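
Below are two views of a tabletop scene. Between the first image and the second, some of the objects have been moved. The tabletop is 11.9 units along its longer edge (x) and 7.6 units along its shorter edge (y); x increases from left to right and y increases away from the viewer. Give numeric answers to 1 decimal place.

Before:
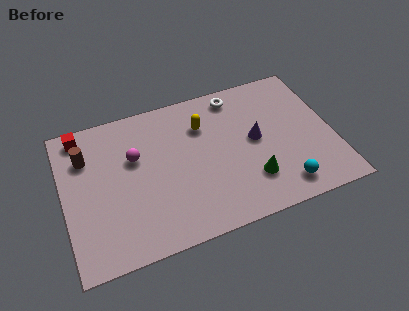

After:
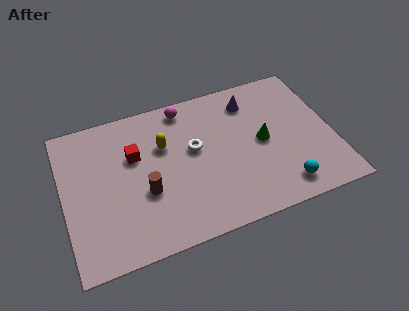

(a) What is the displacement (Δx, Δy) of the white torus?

(-2.1, -2.2)

From the two frames, the white torus sits at roughly (7.9, 6.6) before and (5.8, 4.4) after.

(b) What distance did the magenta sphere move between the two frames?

3.1

The magenta sphere was near (3.2, 4.8) before and (5.6, 6.7) after, so it travelled √(2.4² + 1.9²) ≈ 3.1 units.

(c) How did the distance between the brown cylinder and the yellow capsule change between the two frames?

-2.9

They were about 5.2 units apart before and 2.3 after — 2.9 units closer together.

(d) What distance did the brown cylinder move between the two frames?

3.5

The brown cylinder moved from about (1.1, 5.5) to (3.5, 2.9), a distance of √(2.4² + 2.6²) ≈ 3.5.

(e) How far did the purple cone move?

2.1

The purple cone was near (8.5, 4.0) before and (8.5, 6.1) after, so it travelled √(0.0² + 2.1²) ≈ 2.1 units.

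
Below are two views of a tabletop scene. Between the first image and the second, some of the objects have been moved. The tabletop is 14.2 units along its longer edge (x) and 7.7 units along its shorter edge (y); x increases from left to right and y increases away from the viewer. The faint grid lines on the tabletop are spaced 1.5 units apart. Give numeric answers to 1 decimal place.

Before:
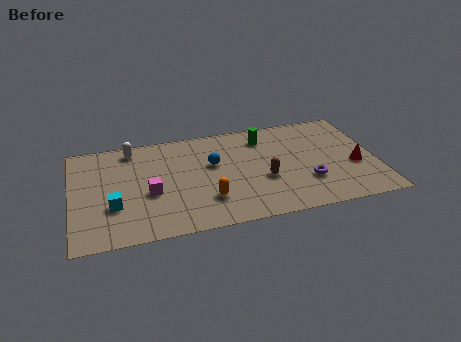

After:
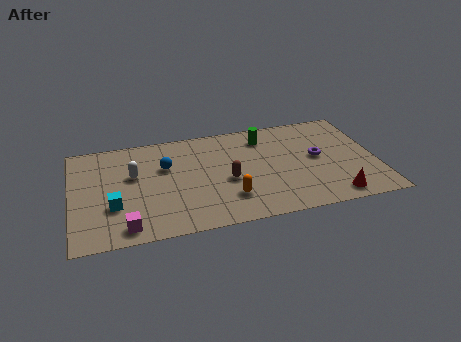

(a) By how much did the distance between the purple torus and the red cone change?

+0.7

They were about 2.4 units apart before and 3.1 after — 0.7 units further apart.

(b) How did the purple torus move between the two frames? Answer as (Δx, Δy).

(0.6, 1.7)

The purple torus started near (10.9, 2.4) and ended near (11.5, 4.1).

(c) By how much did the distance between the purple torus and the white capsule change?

-0.5

They were about 9.1 units apart before and 8.6 after — 0.5 units closer together.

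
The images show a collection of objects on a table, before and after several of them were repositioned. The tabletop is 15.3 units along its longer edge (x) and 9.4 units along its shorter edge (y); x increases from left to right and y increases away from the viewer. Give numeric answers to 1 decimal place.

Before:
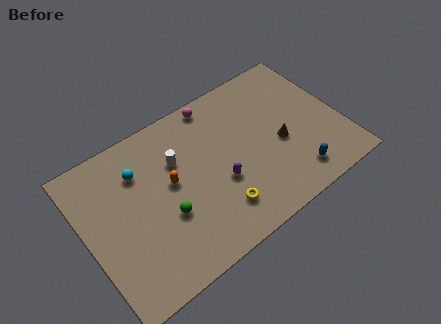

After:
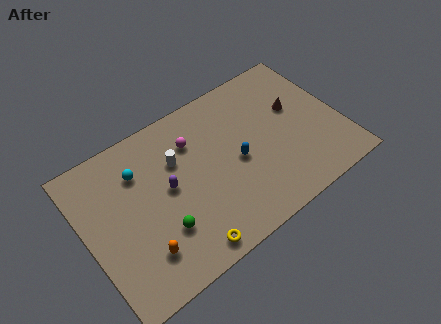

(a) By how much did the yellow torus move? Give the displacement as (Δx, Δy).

(-2.2, -1.1)

The yellow torus started near (7.4, 2.1) and ended near (5.2, 1.0).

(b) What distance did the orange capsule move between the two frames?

3.8

From (5.1, 5.2) to (2.8, 2.2), the orange capsule covered √(2.3² + 3.0²) ≈ 3.8 units.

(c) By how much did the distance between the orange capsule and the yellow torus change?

-1.2

Before: roughly 3.9 units apart; after: 2.7. That's 1.2 units closer together.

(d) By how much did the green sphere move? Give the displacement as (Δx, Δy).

(-0.4, -0.7)

From the two frames, the green sphere sits at roughly (4.5, 3.5) before and (4.1, 2.8) after.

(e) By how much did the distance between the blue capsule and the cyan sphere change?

-3.9

Before: roughly 10.0 units apart; after: 6.1. That's 3.9 units closer together.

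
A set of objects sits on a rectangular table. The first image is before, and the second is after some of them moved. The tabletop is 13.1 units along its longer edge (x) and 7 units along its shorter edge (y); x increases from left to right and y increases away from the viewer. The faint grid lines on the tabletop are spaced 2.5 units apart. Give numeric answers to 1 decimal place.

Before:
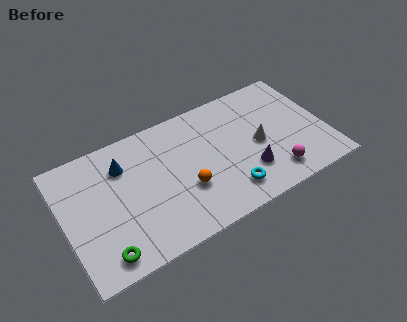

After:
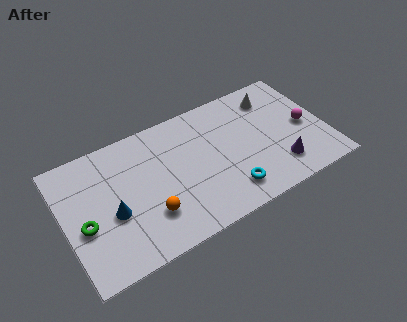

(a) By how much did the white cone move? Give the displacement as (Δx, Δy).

(1.1, 2.3)

From the two frames, the white cone sits at roughly (9.7, 3.3) before and (10.8, 5.6) after.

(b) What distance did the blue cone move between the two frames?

2.4

From (3.1, 5.2) to (2.3, 2.9), the blue cone covered √(0.8² + 2.3²) ≈ 2.4 units.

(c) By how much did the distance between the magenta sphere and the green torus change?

+2.6

They were about 8.6 units apart before and 11.2 after — 2.6 units further apart.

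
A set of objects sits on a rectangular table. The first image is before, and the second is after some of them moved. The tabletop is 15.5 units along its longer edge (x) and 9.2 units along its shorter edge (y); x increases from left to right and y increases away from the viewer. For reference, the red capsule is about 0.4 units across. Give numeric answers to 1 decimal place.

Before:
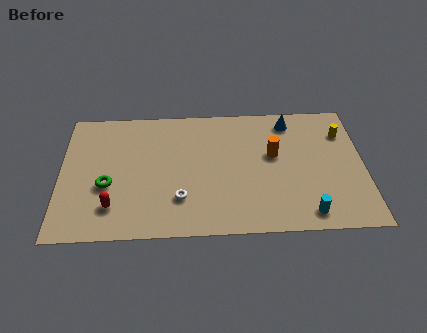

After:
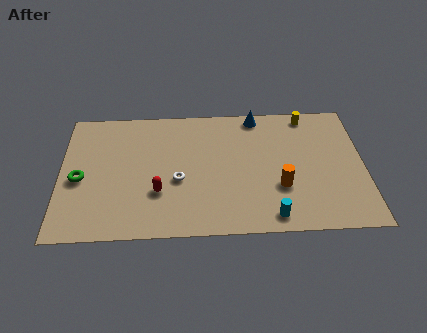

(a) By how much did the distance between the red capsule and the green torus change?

+2.6

They were about 1.5 units apart before and 4.1 after — 2.6 units further apart.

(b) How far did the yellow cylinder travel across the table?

2.3

From (14.5, 6.8) to (12.7, 8.2), the yellow cylinder covered √(1.8² + 1.4²) ≈ 2.3 units.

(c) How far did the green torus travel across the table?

1.5

The green torus was near (2.4, 3.6) before and (1.0, 4.1) after, so it travelled √(1.4² + 0.5²) ≈ 1.5 units.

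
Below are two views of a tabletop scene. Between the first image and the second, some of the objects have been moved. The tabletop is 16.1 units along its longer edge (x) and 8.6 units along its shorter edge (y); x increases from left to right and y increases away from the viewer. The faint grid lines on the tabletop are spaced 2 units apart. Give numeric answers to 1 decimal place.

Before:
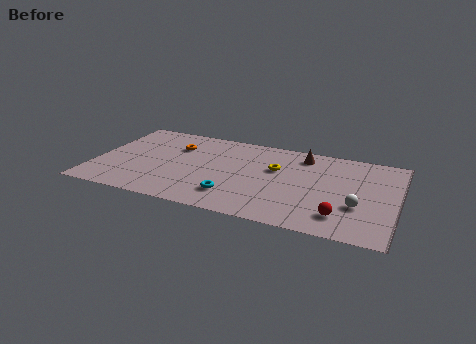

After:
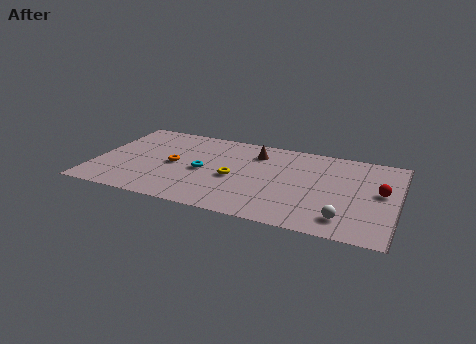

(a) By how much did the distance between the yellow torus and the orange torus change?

-2.2

Before: roughly 5.5 units apart; after: 3.3. That's 2.2 units closer together.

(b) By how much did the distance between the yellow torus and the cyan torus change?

-2.2

They were about 3.9 units apart before and 1.7 after — 2.2 units closer together.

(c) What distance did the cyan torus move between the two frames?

2.7

The cyan torus was near (7.6, 2.0) before and (5.8, 4.0) after, so it travelled √(1.8² + 2.0²) ≈ 2.7 units.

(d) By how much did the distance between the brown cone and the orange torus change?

-2.0

The distance was about 6.9 in the first image and 4.9 in the second, so they moved 2.0 units closer together.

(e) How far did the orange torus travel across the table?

1.9

The orange torus moved from about (4.1, 6.1) to (4.2, 4.2), a distance of √(0.1² + 1.9²) ≈ 1.9.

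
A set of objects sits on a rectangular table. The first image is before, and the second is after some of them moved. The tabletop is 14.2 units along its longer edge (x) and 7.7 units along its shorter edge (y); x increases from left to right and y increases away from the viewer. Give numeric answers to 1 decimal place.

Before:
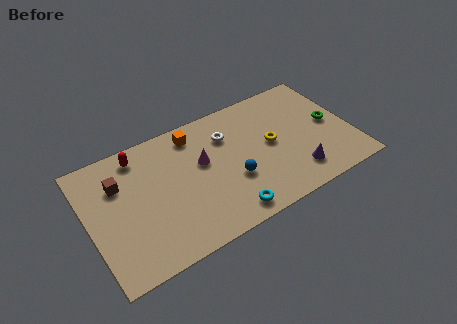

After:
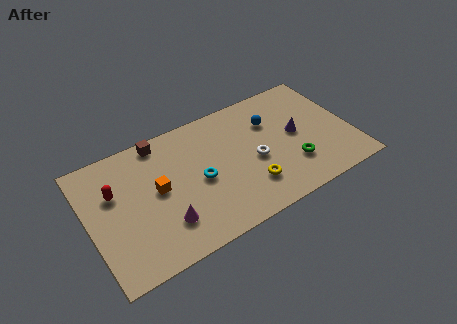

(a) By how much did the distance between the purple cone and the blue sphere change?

-1.7

The distance was about 3.5 in the first image and 1.8 in the second, so they moved 1.7 units closer together.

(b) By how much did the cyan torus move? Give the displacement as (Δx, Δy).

(-1.1, 2.6)

The cyan torus was at about (7.0, 1.0) and moved to about (5.9, 3.6).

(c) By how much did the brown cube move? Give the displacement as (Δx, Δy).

(2.4, 1.5)

The brown cube started near (1.8, 5.4) and ended near (4.2, 6.9).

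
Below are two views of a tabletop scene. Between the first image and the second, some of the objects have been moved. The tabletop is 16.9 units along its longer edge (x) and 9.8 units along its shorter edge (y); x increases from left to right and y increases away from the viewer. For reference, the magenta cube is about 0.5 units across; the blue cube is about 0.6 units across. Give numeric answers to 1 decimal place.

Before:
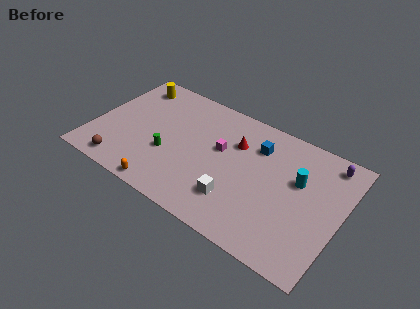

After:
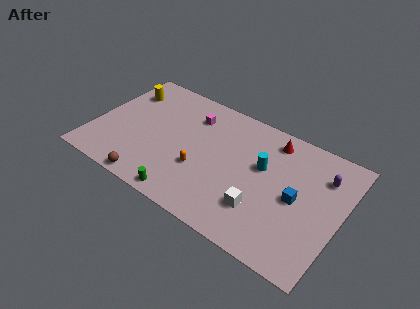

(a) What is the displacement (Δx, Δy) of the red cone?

(2.3, 1.5)

The red cone was at about (9.5, 6.8) and moved to about (11.8, 8.3).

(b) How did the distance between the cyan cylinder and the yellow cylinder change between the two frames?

-2.1

They were about 12.2 units apart before and 10.1 after — 2.1 units closer together.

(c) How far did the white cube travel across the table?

1.7

The white cube was near (10.2, 2.5) before and (11.9, 2.7) after, so it travelled √(1.7² + 0.2²) ≈ 1.7 units.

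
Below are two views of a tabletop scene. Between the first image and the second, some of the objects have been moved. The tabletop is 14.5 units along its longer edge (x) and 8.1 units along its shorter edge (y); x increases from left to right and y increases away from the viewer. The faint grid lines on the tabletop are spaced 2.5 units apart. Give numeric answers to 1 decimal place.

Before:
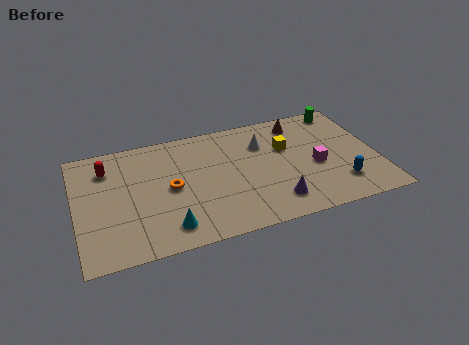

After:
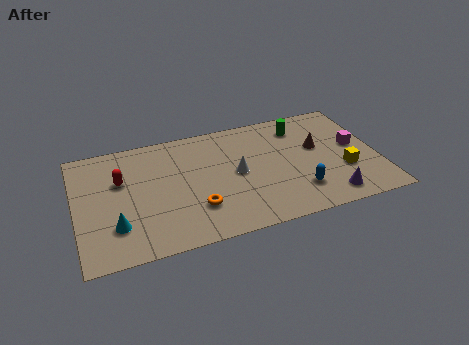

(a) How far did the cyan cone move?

2.5

From (4.2, 1.4) to (1.8, 2.2), the cyan cone covered √(2.4² + 0.8²) ≈ 2.5 units.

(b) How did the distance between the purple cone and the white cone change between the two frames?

+0.9

They were about 4.2 units apart before and 5.1 after — 0.9 units further apart.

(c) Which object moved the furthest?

the yellow cube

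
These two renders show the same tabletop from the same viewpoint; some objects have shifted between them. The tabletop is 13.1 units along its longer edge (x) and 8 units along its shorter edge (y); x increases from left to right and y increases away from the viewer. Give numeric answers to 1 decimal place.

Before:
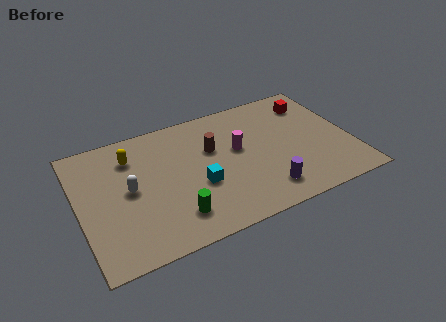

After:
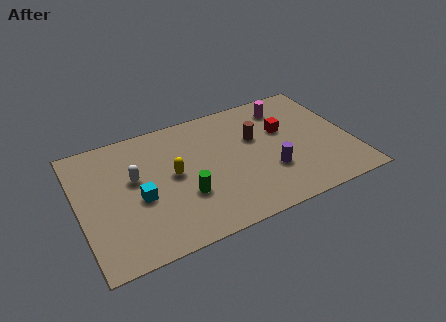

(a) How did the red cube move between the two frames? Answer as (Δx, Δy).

(-1.6, -1.3)

The red cube started near (11.6, 6.3) and ended near (10.0, 5.0).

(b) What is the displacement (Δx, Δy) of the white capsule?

(0.3, 0.6)

The white capsule started near (2.4, 4.1) and ended near (2.7, 4.7).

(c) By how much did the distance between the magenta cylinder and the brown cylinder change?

+1.0

The distance was about 1.3 in the first image and 2.3 in the second, so they moved 1.0 units further apart.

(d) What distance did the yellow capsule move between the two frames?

2.6

The yellow capsule was near (2.7, 6.1) before and (4.5, 4.2) after, so it travelled √(1.8² + 1.9²) ≈ 2.6 units.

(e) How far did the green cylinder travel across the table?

1.2

The green cylinder moved from about (4.3, 1.7) to (4.9, 2.7), a distance of √(0.6² + 1.0²) ≈ 1.2.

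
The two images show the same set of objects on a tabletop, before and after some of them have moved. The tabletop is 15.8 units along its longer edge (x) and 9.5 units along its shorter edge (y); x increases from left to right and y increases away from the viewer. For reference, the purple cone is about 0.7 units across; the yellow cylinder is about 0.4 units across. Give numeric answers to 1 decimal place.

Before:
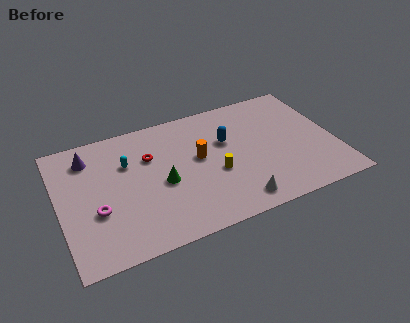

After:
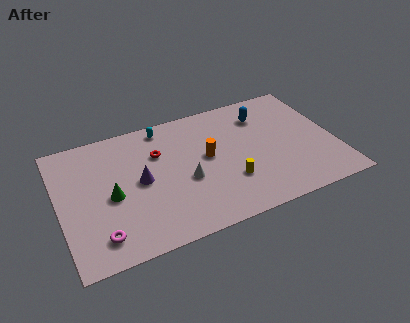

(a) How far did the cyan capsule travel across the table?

3.0

From (4.0, 6.4) to (6.3, 8.4), the cyan capsule covered √(2.3² + 2.0²) ≈ 3.0 units.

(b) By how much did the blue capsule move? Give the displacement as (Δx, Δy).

(2.3, 1.3)

The blue capsule started near (9.7, 6.0) and ended near (12.0, 7.3).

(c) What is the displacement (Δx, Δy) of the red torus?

(0.5, 0.1)

From the two frames, the red torus sits at roughly (5.3, 6.4) before and (5.8, 6.5) after.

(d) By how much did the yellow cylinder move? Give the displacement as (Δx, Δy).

(0.7, -0.9)

The yellow cylinder started near (8.8, 3.8) and ended near (9.5, 2.9).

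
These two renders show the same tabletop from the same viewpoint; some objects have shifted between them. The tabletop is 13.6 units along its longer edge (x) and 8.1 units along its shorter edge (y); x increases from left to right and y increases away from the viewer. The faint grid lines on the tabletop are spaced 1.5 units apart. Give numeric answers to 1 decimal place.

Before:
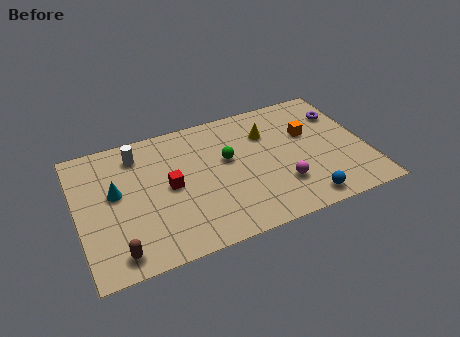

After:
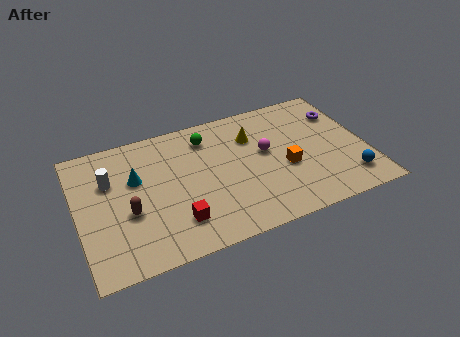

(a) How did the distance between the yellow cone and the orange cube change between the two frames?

+0.8

They were about 2.0 units apart before and 2.8 after — 0.8 units further apart.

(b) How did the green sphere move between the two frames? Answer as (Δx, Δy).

(-0.8, 1.7)

The green sphere was at about (7.1, 4.8) and moved to about (6.3, 6.5).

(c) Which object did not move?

the purple torus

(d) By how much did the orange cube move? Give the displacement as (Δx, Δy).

(-1.3, -1.8)

The orange cube was at about (11.0, 5.1) and moved to about (9.7, 3.3).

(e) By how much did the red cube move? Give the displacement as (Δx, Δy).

(0.1, -2.2)

The red cube started near (4.3, 4.1) and ended near (4.4, 1.9).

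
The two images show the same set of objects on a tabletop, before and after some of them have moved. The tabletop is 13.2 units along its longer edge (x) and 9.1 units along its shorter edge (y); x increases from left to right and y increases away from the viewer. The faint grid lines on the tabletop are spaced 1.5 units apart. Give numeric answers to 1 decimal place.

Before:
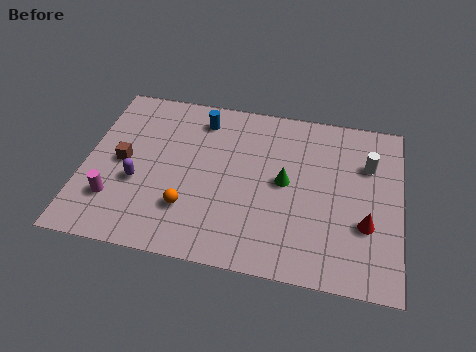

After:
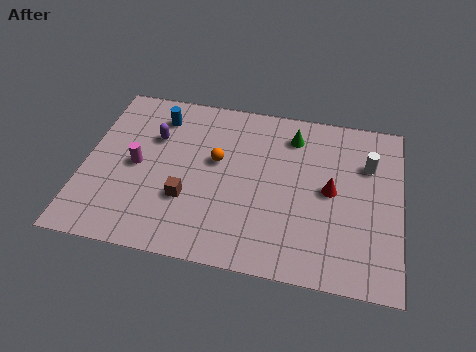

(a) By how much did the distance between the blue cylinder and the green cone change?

+1.1

The distance was about 4.6 in the first image and 5.7 in the second, so they moved 1.1 units further apart.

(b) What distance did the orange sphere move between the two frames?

3.0

The orange sphere was near (4.5, 2.5) before and (5.5, 5.3) after, so it travelled √(1.0² + 2.8²) ≈ 3.0 units.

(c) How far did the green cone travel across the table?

2.6

The green cone moved from about (8.4, 4.7) to (8.6, 7.3), a distance of √(0.2² + 2.6²) ≈ 2.6.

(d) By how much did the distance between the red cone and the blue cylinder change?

-0.5

They were about 8.4 units apart before and 7.9 after — 0.5 units closer together.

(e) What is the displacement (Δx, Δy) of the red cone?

(-1.5, 1.5)

The red cone was at about (11.8, 3.1) and moved to about (10.3, 4.6).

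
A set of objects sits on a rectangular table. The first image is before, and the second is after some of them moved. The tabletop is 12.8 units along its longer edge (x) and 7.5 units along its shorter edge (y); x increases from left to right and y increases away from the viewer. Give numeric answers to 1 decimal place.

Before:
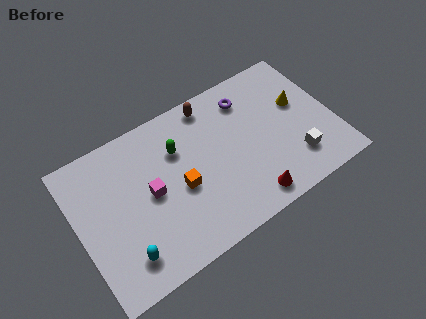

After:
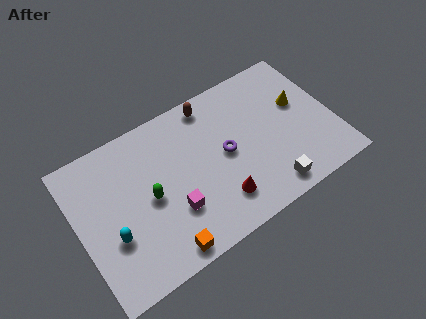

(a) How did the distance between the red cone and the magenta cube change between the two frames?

-3.0

They were about 5.3 units apart before and 2.3 after — 3.0 units closer together.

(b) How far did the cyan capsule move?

1.3

The cyan capsule was near (1.9, 1.5) before and (1.5, 2.7) after, so it travelled √(0.4² + 1.2²) ≈ 1.3 units.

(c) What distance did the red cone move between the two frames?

1.6

The red cone moved from about (8.1, 1.0) to (6.7, 1.7), a distance of √(1.4² + 0.7²) ≈ 1.6.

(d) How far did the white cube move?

1.7

From (10.6, 1.8) to (9.1, 1.0), the white cube covered √(1.5² + 0.8²) ≈ 1.7 units.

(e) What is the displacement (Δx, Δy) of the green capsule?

(-1.7, -1.6)

The green capsule started near (5.2, 5.2) and ended near (3.5, 3.6).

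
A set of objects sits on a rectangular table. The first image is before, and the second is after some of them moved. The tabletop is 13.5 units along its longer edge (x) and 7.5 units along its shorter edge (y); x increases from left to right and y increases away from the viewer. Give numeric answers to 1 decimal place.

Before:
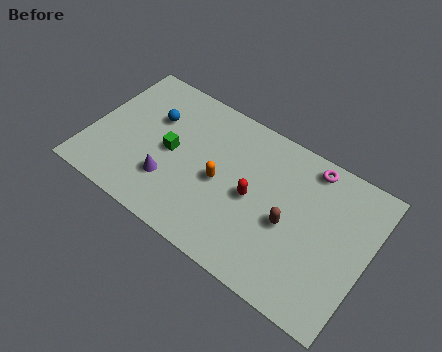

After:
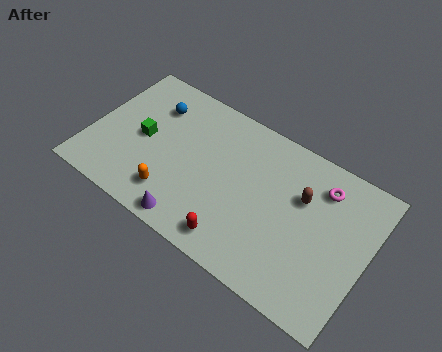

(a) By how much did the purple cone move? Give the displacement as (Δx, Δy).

(1.4, -1.4)

The purple cone started near (4.1, 2.2) and ended near (5.5, 0.8).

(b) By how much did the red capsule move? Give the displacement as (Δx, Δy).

(-0.4, -2.5)

The red capsule started near (8.0, 3.6) and ended near (7.6, 1.1).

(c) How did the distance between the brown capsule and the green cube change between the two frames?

+1.9

Before: roughly 5.9 units apart; after: 7.8. That's 1.9 units further apart.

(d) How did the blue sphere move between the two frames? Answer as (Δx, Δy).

(-0.1, 0.6)

From the two frames, the blue sphere sits at roughly (2.8, 5.0) before and (2.7, 5.6) after.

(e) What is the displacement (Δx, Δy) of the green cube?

(-1.4, 0.0)

From the two frames, the green cube sits at roughly (3.9, 3.7) before and (2.5, 3.7) after.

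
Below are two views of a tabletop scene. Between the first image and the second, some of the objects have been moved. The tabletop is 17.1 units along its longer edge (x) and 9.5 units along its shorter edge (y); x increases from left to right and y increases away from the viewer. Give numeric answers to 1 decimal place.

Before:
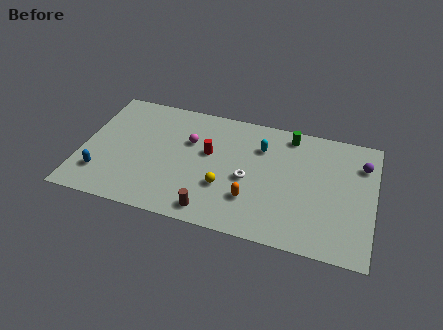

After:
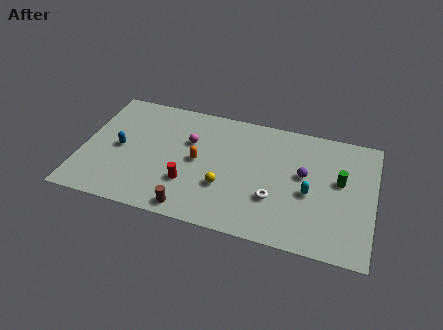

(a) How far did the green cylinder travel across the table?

4.2

The green cylinder moved from about (12.0, 8.3) to (15.1, 5.5), a distance of √(3.1² + 2.8²) ≈ 4.2.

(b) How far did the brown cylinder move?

1.2

The brown cylinder was near (7.9, 1.2) before and (6.7, 1.0) after, so it travelled √(1.2² + 0.2²) ≈ 1.2 units.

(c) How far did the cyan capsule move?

4.1

The cyan capsule was near (10.4, 6.9) before and (13.4, 4.1) after, so it travelled √(3.0² + 2.8²) ≈ 4.1 units.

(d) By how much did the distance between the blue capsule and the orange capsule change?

-4.2

The distance was about 8.8 in the first image and 4.6 in the second, so they moved 4.2 units closer together.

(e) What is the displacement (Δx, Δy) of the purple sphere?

(-3.3, -1.7)

From the two frames, the purple sphere sits at roughly (16.3, 7.1) before and (13.0, 5.4) after.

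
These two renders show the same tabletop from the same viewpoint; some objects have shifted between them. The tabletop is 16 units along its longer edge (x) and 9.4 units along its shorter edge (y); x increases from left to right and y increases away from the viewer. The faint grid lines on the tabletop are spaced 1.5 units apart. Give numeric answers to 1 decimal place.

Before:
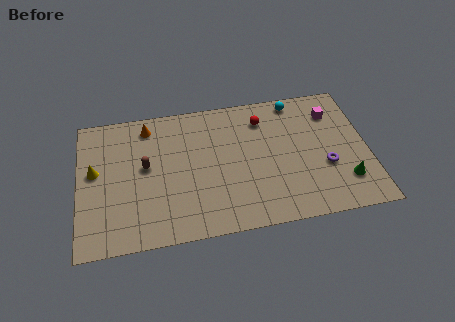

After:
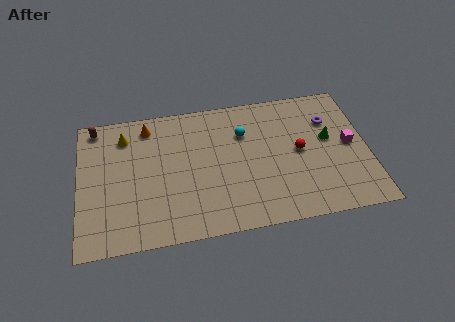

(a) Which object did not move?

the orange cone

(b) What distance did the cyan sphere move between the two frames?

3.5

From (12.2, 8.4) to (9.2, 6.6), the cyan sphere covered √(3.0² + 1.8²) ≈ 3.5 units.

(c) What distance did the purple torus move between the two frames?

3.2

The purple torus was near (13.6, 3.5) before and (14.0, 6.7) after, so it travelled √(0.4² + 3.2²) ≈ 3.2 units.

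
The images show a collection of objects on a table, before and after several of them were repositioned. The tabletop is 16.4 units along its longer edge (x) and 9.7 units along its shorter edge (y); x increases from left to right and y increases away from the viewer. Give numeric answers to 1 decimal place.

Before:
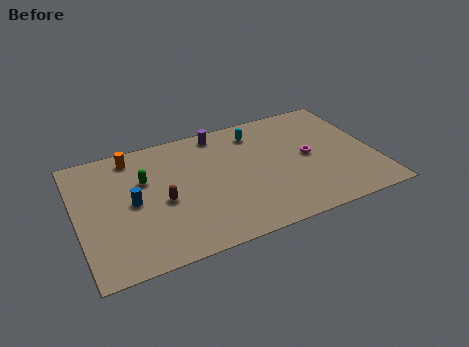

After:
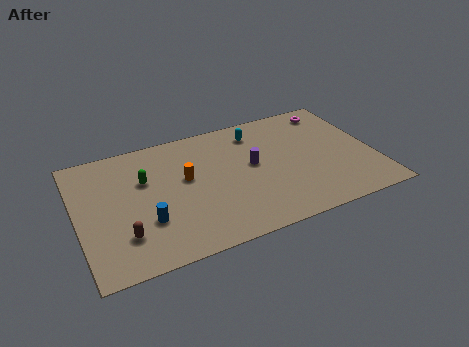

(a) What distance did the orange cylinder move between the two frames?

3.9

The orange cylinder moved from about (3.3, 8.4) to (6.0, 5.6), a distance of √(2.7² + 2.8²) ≈ 3.9.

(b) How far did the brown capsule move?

2.9

The brown capsule moved from about (4.6, 4.3) to (2.3, 2.5), a distance of √(2.3² + 1.8²) ≈ 2.9.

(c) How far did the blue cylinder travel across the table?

1.8

From (3.0, 4.8) to (3.6, 3.1), the blue cylinder covered √(0.6² + 1.7²) ≈ 1.8 units.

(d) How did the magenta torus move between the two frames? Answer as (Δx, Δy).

(1.8, 3.4)

The magenta torus started near (12.8, 4.9) and ended near (14.6, 8.3).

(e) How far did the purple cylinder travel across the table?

3.6

The purple cylinder moved from about (8.2, 8.6) to (9.7, 5.3), a distance of √(1.5² + 3.3²) ≈ 3.6.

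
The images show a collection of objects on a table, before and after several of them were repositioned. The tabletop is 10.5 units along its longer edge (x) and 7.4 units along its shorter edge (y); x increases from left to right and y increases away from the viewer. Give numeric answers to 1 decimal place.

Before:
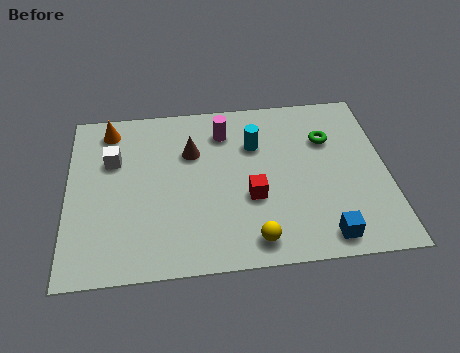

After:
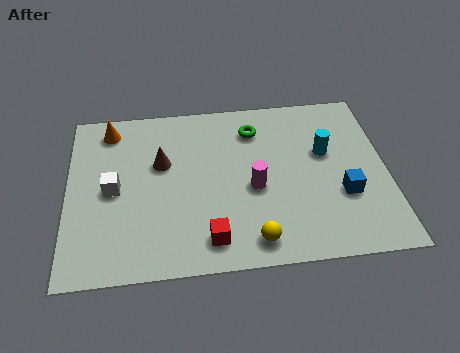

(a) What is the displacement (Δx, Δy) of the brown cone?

(-1.0, -0.4)

The brown cone was at about (4.1, 5.0) and moved to about (3.1, 4.6).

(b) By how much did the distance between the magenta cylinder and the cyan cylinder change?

+1.5

The distance was about 1.2 in the first image and 2.7 in the second, so they moved 1.5 units further apart.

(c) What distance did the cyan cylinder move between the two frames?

2.4

From (6.2, 5.1) to (8.5, 4.5), the cyan cylinder covered √(2.3² + 0.6²) ≈ 2.4 units.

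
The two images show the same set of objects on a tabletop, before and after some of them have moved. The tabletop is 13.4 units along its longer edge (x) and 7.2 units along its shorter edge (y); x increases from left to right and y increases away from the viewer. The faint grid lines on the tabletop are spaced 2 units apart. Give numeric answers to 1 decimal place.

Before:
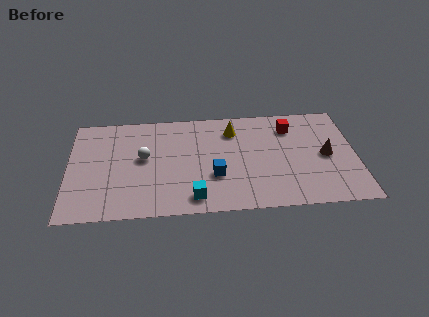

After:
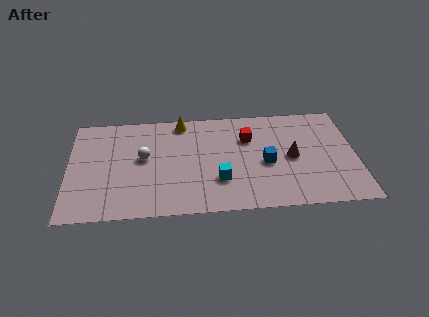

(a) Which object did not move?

the white sphere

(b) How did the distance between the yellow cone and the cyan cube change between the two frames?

-0.4

They were about 4.9 units apart before and 4.5 after — 0.4 units closer together.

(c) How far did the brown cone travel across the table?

1.6

The brown cone was near (12.0, 3.5) before and (10.4, 3.5) after, so it travelled √(1.6² + 0.0²) ≈ 1.6 units.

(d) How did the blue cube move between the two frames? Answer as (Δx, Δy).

(2.4, 0.7)

From the two frames, the blue cube sits at roughly (6.8, 2.5) before and (9.2, 3.2) after.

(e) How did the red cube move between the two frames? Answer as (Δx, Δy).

(-2.0, -0.6)

From the two frames, the red cube sits at roughly (10.4, 5.6) before and (8.4, 5.0) after.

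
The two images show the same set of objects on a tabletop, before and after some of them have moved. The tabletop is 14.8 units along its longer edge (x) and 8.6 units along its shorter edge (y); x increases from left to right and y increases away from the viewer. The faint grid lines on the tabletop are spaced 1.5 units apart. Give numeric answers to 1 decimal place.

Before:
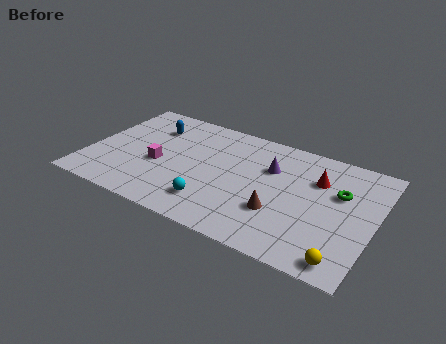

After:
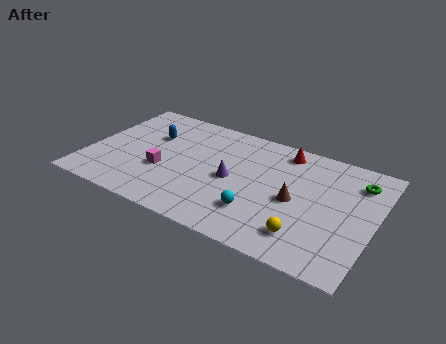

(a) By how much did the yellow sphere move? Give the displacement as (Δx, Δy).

(-2.0, 0.8)

From the two frames, the yellow sphere sits at roughly (13.6, 1.0) before and (11.6, 1.8) after.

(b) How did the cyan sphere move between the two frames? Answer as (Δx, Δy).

(2.3, 0.4)

The cyan sphere started near (6.8, 1.9) and ended near (9.1, 2.3).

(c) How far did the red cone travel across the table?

2.4

The red cone was near (11.7, 6.0) before and (9.8, 7.4) after, so it travelled √(1.9² + 1.4²) ≈ 2.4 units.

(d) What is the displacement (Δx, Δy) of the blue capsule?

(0.1, -0.7)

From the two frames, the blue capsule sits at roughly (2.9, 6.4) before and (3.0, 5.7) after.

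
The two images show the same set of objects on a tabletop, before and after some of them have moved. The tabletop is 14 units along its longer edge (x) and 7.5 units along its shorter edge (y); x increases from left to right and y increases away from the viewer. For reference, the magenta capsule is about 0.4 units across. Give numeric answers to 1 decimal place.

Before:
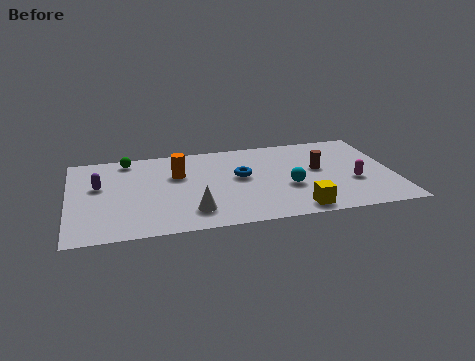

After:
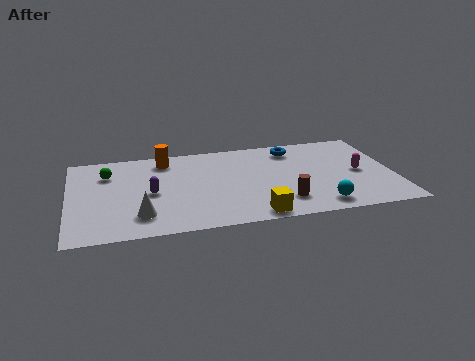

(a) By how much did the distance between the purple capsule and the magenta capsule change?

-2.0

They were about 11.0 units apart before and 9.0 after — 2.0 units closer together.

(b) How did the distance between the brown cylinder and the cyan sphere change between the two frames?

-0.3

They were about 1.9 units apart before and 1.6 after — 0.3 units closer together.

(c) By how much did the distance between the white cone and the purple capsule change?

-3.0

The distance was about 4.9 in the first image and 1.9 in the second, so they moved 3.0 units closer together.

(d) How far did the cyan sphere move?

2.2

The cyan sphere moved from about (9.4, 2.9) to (10.6, 1.1), a distance of √(1.2² + 1.8²) ≈ 2.2.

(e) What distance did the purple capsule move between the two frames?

2.4

The purple capsule moved from about (1.3, 4.5) to (3.5, 3.5), a distance of √(2.2² + 1.0²) ≈ 2.4.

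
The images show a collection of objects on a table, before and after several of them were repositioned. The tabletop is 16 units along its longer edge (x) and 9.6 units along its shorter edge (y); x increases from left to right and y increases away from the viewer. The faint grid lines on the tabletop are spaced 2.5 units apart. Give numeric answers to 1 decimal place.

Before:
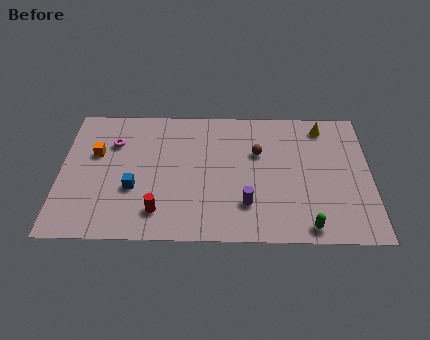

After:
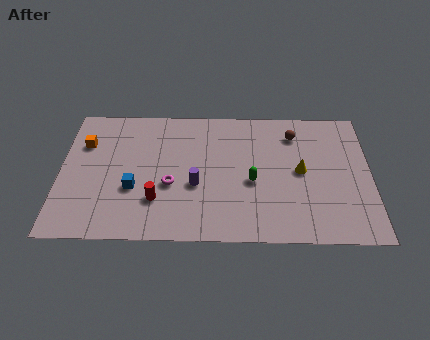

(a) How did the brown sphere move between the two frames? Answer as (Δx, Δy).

(1.9, 1.4)

The brown sphere was at about (10.2, 6.2) and moved to about (12.1, 7.6).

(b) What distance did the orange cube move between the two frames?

0.9

The orange cube moved from about (1.8, 6.0) to (1.2, 6.7), a distance of √(0.6² + 0.7²) ≈ 0.9.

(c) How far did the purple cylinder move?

2.9

The purple cylinder was near (9.6, 2.5) before and (7.0, 3.8) after, so it travelled √(2.6² + 1.3²) ≈ 2.9 units.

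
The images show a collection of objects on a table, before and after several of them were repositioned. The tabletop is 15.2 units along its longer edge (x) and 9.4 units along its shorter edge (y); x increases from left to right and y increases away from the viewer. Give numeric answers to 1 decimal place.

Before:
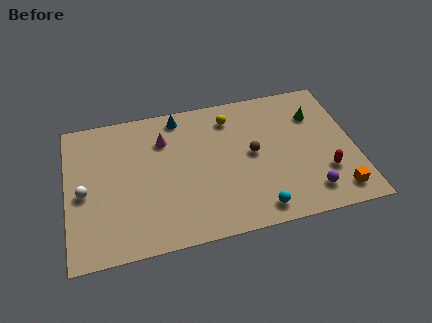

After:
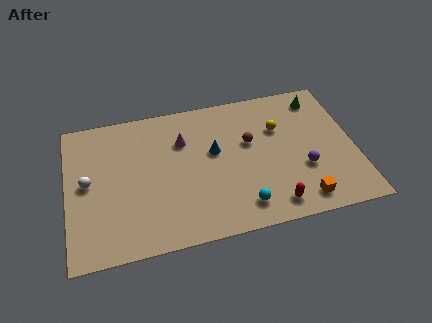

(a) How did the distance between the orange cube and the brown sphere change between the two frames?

-0.5

The distance was about 5.5 in the first image and 5.0 in the second, so they moved 0.5 units closer together.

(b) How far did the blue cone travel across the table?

3.3

The blue cone was near (6.1, 8.3) before and (7.8, 5.5) after, so it travelled √(1.7² + 2.8²) ≈ 3.3 units.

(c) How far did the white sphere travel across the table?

0.6

From (0.9, 4.3) to (1.1, 4.9), the white sphere covered √(0.2² + 0.6²) ≈ 0.6 units.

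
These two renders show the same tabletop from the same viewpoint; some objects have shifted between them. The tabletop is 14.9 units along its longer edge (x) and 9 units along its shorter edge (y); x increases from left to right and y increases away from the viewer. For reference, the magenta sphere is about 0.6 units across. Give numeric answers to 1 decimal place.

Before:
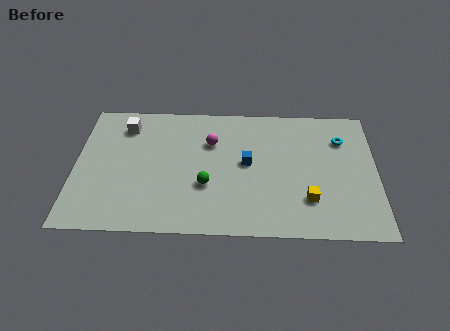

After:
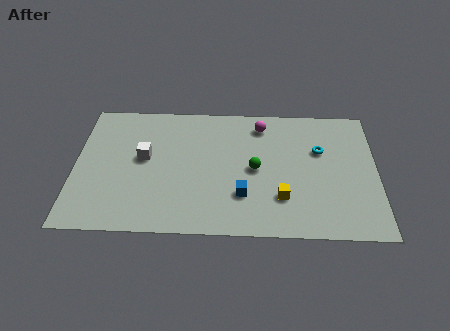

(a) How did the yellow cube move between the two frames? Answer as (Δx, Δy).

(-1.3, 0.1)

From the two frames, the yellow cube sits at roughly (11.5, 2.4) before and (10.2, 2.5) after.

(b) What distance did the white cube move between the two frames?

2.4

The white cube was near (2.4, 7.2) before and (3.4, 5.0) after, so it travelled √(1.0² + 2.2²) ≈ 2.4 units.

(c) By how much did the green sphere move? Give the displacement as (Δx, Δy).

(2.4, 1.2)

The green sphere started near (6.5, 3.2) and ended near (8.9, 4.4).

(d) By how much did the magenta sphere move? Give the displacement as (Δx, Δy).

(2.5, 1.3)

The magenta sphere was at about (6.7, 6.2) and moved to about (9.2, 7.5).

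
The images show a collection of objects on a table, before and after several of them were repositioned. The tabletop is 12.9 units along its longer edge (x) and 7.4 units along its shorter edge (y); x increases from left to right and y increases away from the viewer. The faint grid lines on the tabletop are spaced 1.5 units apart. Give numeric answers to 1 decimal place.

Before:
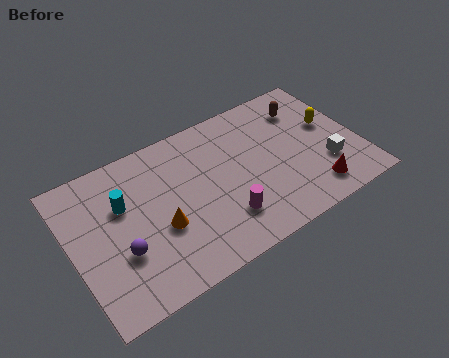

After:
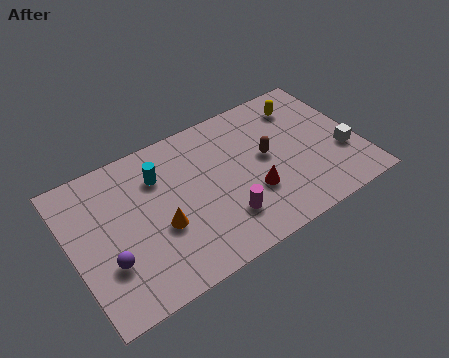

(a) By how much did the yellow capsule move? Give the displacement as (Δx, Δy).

(-1.0, 1.6)

The yellow capsule started near (11.8, 4.3) and ended near (10.8, 5.9).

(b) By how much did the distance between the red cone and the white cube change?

+2.9

They were about 1.3 units apart before and 4.2 after — 2.9 units further apart.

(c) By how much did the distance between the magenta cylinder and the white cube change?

+0.8

Before: roughly 4.8 units apart; after: 5.6. That's 0.8 units further apart.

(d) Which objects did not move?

the magenta cylinder and the orange cone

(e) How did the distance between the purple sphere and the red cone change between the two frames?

-2.1

The distance was about 8.6 in the first image and 6.5 in the second, so they moved 2.1 units closer together.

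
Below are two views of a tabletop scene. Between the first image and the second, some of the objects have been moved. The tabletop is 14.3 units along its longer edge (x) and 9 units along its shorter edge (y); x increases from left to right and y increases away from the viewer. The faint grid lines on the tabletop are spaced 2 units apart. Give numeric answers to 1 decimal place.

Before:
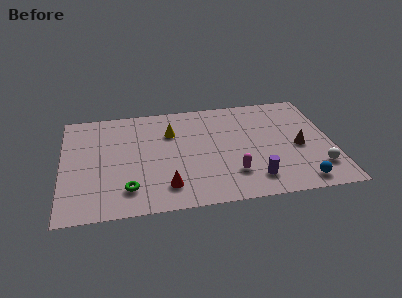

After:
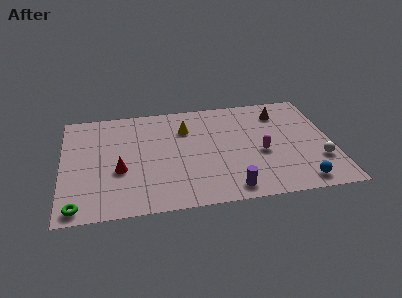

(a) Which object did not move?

the blue sphere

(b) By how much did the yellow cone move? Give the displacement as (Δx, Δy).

(0.8, 0.2)

The yellow cone started near (5.8, 6.3) and ended near (6.6, 6.5).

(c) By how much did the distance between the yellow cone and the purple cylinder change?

-0.4

Before: roughly 6.2 units apart; after: 5.8. That's 0.4 units closer together.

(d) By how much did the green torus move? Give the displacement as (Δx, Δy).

(-2.6, -1.0)

The green torus started near (3.4, 1.9) and ended near (0.8, 0.9).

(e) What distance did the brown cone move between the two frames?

3.2

The brown cone was near (12.5, 4.0) before and (11.7, 7.1) after, so it travelled √(0.8² + 3.1²) ≈ 3.2 units.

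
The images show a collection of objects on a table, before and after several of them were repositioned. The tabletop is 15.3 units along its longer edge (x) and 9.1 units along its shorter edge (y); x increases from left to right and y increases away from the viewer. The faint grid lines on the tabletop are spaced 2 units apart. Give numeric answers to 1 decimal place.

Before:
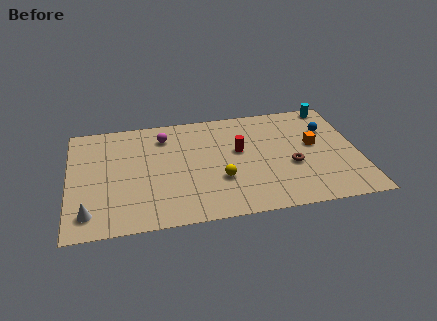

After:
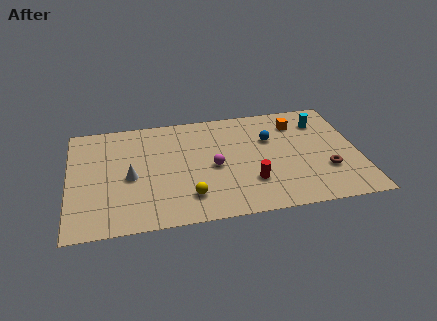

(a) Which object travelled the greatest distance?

the magenta sphere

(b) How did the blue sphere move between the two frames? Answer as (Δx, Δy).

(-3.1, -0.3)

From the two frames, the blue sphere sits at roughly (13.8, 6.3) before and (10.7, 6.0) after.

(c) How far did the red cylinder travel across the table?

2.7

The red cylinder moved from about (9.0, 5.3) to (9.5, 2.6), a distance of √(0.5² + 2.7²) ≈ 2.7.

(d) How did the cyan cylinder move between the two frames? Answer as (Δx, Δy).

(-0.7, -1.3)

The cyan cylinder started near (14.2, 8.3) and ended near (13.5, 7.0).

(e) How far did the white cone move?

3.3

The white cone moved from about (1.0, 1.6) to (3.2, 4.1), a distance of √(2.2² + 2.5²) ≈ 3.3.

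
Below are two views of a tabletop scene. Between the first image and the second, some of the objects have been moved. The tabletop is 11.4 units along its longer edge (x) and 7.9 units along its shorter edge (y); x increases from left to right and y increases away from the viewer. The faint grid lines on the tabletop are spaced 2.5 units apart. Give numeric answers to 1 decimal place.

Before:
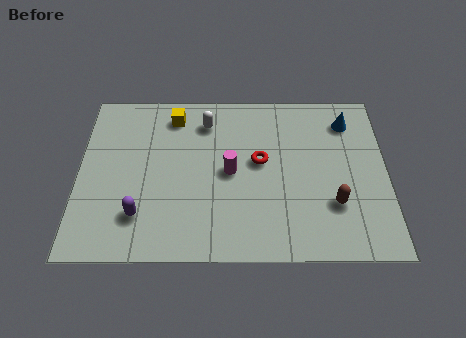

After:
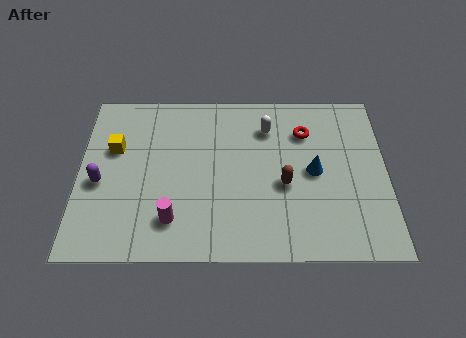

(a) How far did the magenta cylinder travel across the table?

3.0

The magenta cylinder was near (5.6, 3.9) before and (3.5, 1.7) after, so it travelled √(2.1² + 2.2²) ≈ 3.0 units.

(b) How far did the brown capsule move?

2.0

The brown capsule was near (9.4, 2.4) before and (7.6, 3.3) after, so it travelled √(1.8² + 0.9²) ≈ 2.0 units.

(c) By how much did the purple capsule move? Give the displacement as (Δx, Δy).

(-1.5, 1.5)

From the two frames, the purple capsule sits at roughly (2.3, 1.9) before and (0.8, 3.4) after.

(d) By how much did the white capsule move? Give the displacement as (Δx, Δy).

(2.3, -0.3)

The white capsule started near (4.7, 6.3) and ended near (7.0, 6.0).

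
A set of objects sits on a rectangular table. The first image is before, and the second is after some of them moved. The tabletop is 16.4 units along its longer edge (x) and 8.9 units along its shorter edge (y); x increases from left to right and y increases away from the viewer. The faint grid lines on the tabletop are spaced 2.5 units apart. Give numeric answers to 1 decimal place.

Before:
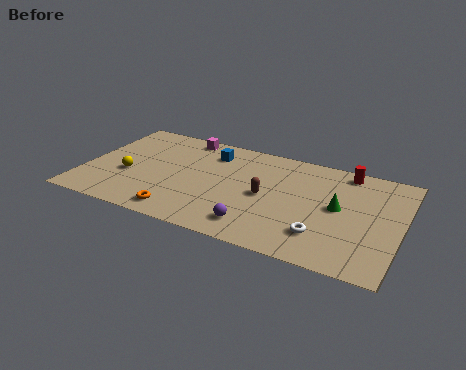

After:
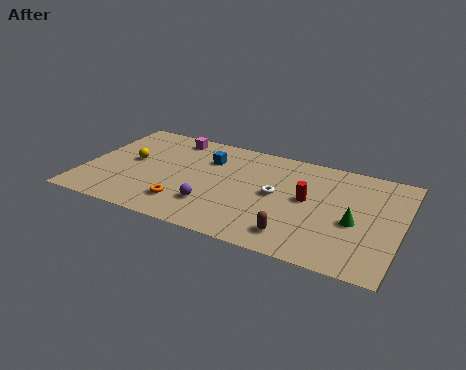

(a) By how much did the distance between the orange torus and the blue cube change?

-1.4

Before: roughly 5.9 units apart; after: 4.5. That's 1.4 units closer together.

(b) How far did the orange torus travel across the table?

0.8

The orange torus was near (5.4, 1.2) before and (5.5, 2.0) after, so it travelled √(0.1² + 0.8²) ≈ 0.8 units.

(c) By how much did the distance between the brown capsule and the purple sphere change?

+1.8

They were about 2.7 units apart before and 4.5 after — 1.8 units further apart.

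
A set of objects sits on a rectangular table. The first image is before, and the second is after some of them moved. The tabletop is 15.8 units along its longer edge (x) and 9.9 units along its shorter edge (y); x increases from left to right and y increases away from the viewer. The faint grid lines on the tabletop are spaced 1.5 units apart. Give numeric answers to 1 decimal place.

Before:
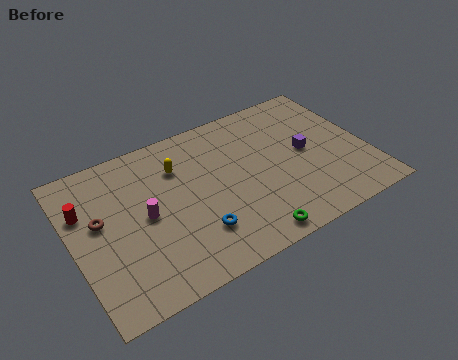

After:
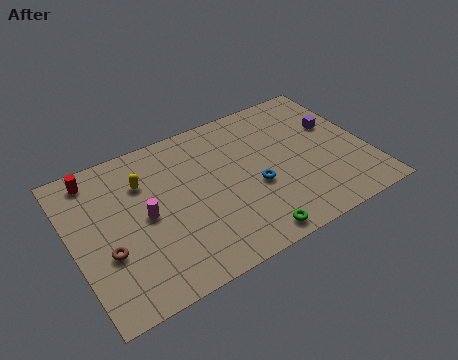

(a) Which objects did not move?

the green torus and the magenta cylinder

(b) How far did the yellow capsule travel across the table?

1.9

The yellow capsule moved from about (5.9, 7.2) to (4.0, 7.1), a distance of √(1.9² + 0.1²) ≈ 1.9.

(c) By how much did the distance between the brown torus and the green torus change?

-1.0

The distance was about 8.7 in the first image and 7.7 in the second, so they moved 1.0 units closer together.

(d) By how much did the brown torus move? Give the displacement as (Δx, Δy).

(0.1, -2.1)

The brown torus started near (1.5, 5.7) and ended near (1.6, 3.6).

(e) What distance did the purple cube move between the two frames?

2.1

From (12.6, 5.1) to (14.4, 6.2), the purple cube covered √(1.8² + 1.1²) ≈ 2.1 units.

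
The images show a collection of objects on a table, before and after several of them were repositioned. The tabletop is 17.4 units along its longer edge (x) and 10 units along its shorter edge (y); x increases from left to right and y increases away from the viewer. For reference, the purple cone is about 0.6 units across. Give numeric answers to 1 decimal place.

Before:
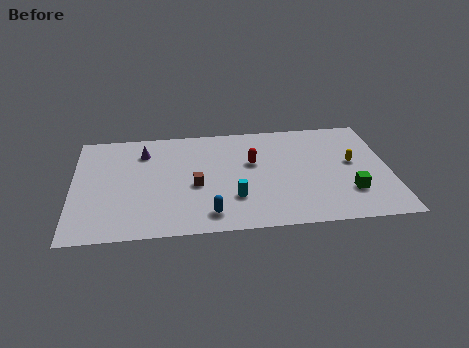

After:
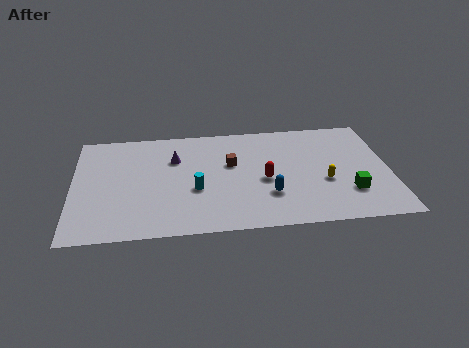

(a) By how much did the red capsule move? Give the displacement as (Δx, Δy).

(0.6, -1.7)

From the two frames, the red capsule sits at roughly (9.9, 6.1) before and (10.5, 4.4) after.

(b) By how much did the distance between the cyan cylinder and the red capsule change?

+0.4

Before: roughly 3.4 units apart; after: 3.8. That's 0.4 units further apart.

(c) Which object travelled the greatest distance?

the blue capsule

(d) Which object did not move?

the green cube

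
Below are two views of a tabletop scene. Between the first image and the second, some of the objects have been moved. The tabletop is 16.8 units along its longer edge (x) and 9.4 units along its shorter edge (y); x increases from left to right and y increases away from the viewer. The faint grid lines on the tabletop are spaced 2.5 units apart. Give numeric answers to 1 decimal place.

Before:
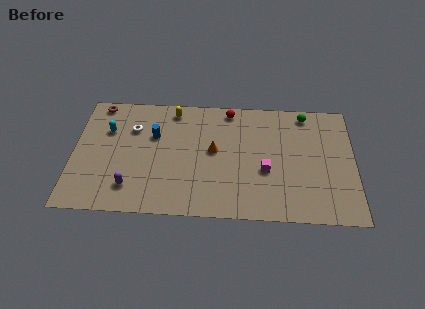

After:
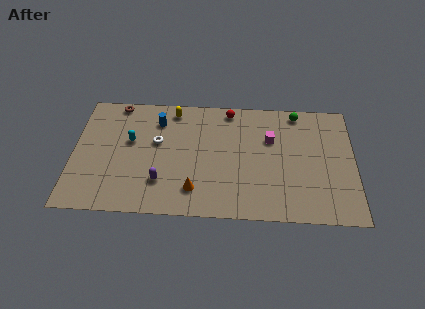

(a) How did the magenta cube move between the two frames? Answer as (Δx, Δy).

(0.3, 2.5)

From the two frames, the magenta cube sits at roughly (11.5, 3.7) before and (11.8, 6.2) after.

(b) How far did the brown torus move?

1.1

The brown torus was near (1.4, 8.5) before and (2.5, 8.6) after, so it travelled √(1.1² + 0.1²) ≈ 1.1 units.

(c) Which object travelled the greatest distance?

the orange cone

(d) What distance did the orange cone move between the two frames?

3.3

The orange cone was near (8.4, 5.1) before and (7.3, 2.0) after, so it travelled √(1.1² + 3.1²) ≈ 3.3 units.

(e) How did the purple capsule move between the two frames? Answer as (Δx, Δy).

(1.8, 0.5)

The purple capsule started near (3.5, 2.0) and ended near (5.3, 2.5).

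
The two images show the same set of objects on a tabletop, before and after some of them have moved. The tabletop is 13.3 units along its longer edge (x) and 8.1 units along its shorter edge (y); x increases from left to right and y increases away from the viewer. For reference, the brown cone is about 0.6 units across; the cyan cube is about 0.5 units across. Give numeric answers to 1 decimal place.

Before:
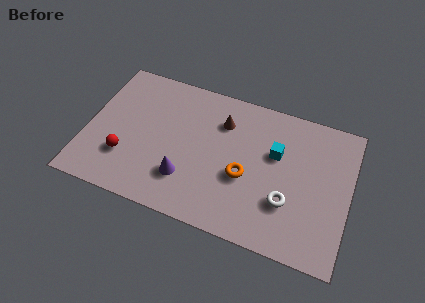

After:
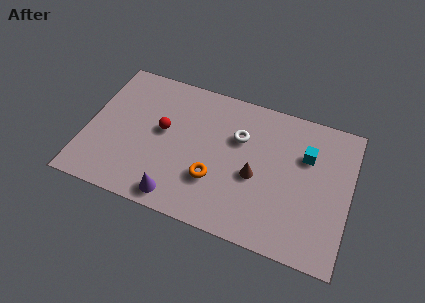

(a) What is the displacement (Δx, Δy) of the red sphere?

(1.7, 2.1)

The red sphere was at about (2.1, 2.4) and moved to about (3.8, 4.5).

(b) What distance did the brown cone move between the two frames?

3.1

The brown cone was near (6.7, 6.0) before and (8.6, 3.5) after, so it travelled √(1.9² + 2.5²) ≈ 3.1 units.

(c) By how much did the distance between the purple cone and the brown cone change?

+0.4

They were about 4.1 units apart before and 4.5 after — 0.4 units further apart.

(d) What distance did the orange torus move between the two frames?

1.7

The orange torus moved from about (8.1, 3.3) to (6.6, 2.6), a distance of √(1.5² + 0.7²) ≈ 1.7.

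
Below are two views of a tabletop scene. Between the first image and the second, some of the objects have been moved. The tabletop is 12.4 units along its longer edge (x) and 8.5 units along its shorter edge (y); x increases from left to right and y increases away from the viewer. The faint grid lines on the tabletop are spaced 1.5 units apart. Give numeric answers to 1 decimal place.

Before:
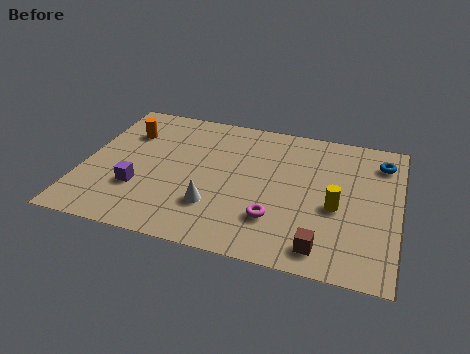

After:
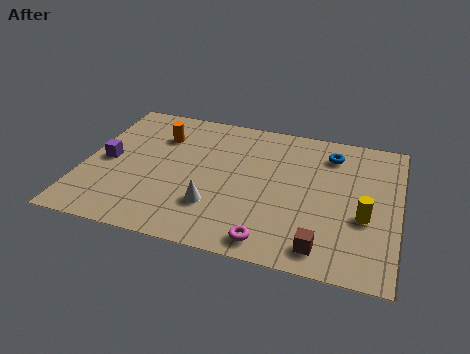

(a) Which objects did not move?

the brown cube and the white cone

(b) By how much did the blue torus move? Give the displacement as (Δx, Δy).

(-2.0, 0.0)

From the two frames, the blue torus sits at roughly (11.6, 6.8) before and (9.6, 6.8) after.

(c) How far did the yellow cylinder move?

1.1

From (10.0, 3.6) to (11.1, 3.3), the yellow cylinder covered √(1.1² + 0.3²) ≈ 1.1 units.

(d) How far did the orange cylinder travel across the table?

1.3

The orange cylinder moved from about (1.5, 6.1) to (2.8, 6.2), a distance of √(1.3² + 0.1²) ≈ 1.3.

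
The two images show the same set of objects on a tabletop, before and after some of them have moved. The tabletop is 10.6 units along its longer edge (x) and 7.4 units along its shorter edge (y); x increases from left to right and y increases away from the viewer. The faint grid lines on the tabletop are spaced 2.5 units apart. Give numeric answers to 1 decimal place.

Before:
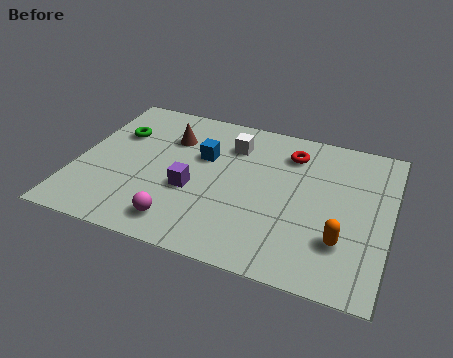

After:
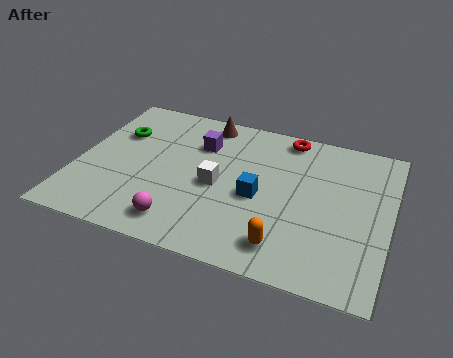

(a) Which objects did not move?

the green torus and the magenta sphere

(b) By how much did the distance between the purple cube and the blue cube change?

+1.2

The distance was about 1.8 in the first image and 3.0 in the second, so they moved 1.2 units further apart.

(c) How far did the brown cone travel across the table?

1.6

The brown cone moved from about (3.0, 5.3) to (4.1, 6.5), a distance of √(1.1² + 1.2²) ≈ 1.6.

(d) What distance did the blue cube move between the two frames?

2.4

The blue cube moved from about (4.2, 4.7) to (6.2, 3.3), a distance of √(2.0² + 1.4²) ≈ 2.4.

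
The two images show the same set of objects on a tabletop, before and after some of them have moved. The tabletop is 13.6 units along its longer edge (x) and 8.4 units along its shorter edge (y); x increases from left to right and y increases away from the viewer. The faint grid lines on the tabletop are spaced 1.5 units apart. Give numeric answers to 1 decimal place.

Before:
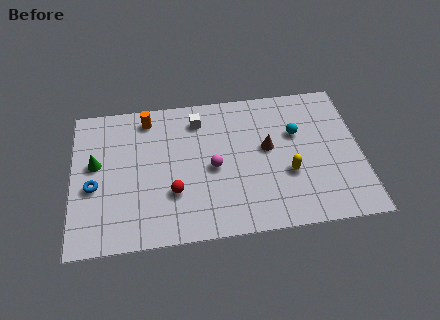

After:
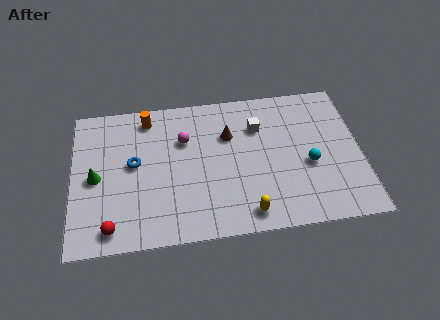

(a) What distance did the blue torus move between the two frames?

2.2

From (1.0, 3.5) to (2.9, 4.6), the blue torus covered √(1.9² + 1.1²) ≈ 2.2 units.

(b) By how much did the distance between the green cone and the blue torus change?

+0.6

They were about 1.3 units apart before and 1.9 after — 0.6 units further apart.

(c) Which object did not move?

the orange cylinder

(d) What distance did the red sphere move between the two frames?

3.3

From (4.7, 2.7) to (1.8, 1.1), the red sphere covered √(2.9² + 1.6²) ≈ 3.3 units.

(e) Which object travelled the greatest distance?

the red sphere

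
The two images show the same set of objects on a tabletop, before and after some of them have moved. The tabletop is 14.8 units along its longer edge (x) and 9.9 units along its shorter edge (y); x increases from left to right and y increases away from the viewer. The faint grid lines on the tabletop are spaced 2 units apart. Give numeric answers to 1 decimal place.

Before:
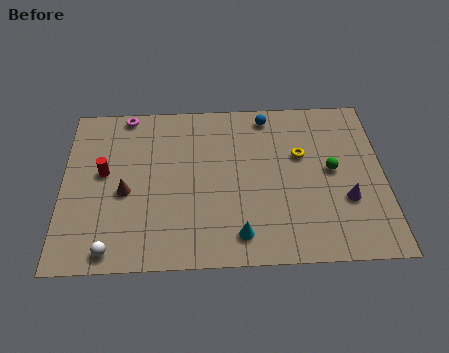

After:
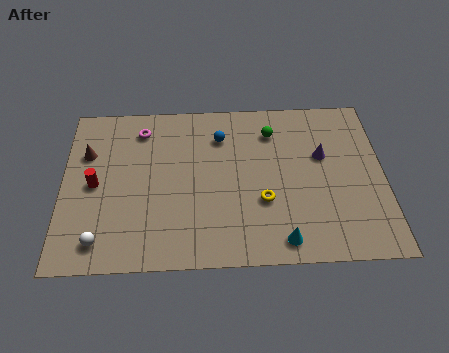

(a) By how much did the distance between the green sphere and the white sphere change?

-0.9

The distance was about 10.9 in the first image and 10.0 in the second, so they moved 0.9 units closer together.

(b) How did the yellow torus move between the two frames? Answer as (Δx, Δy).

(-1.8, -2.7)

From the two frames, the yellow torus sits at roughly (11.0, 6.2) before and (9.2, 3.5) after.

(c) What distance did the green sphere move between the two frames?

3.7

From (12.4, 5.2) to (9.7, 7.7), the green sphere covered √(2.7² + 2.5²) ≈ 3.7 units.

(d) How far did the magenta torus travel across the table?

1.2

The magenta torus was near (2.9, 9.1) before and (3.6, 8.1) after, so it travelled √(0.7² + 1.0²) ≈ 1.2 units.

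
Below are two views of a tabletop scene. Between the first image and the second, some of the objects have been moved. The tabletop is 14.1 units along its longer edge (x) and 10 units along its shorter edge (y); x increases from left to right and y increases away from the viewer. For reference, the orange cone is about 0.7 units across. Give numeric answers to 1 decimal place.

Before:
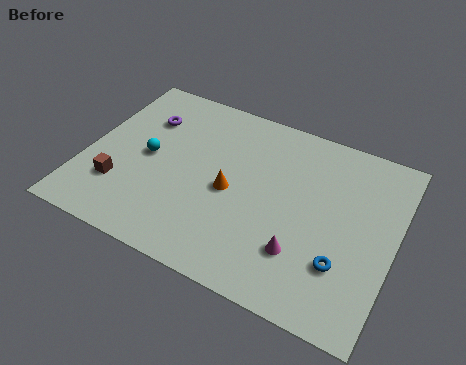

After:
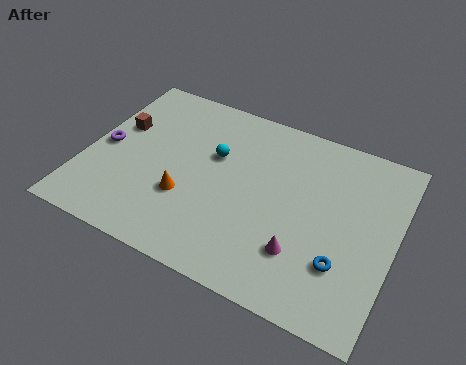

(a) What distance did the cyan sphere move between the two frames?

3.2

From (2.8, 5.0) to (5.7, 6.3), the cyan sphere covered √(2.9² + 1.3²) ≈ 3.2 units.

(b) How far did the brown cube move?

3.5

From (1.8, 2.8) to (1.2, 6.2), the brown cube covered √(0.6² + 3.4²) ≈ 3.5 units.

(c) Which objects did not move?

the magenta cone and the blue torus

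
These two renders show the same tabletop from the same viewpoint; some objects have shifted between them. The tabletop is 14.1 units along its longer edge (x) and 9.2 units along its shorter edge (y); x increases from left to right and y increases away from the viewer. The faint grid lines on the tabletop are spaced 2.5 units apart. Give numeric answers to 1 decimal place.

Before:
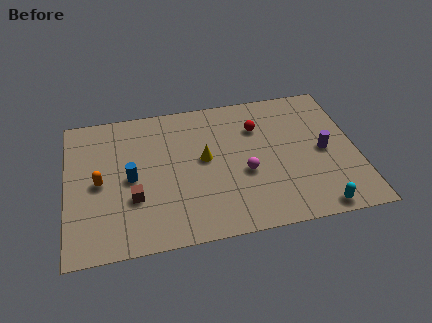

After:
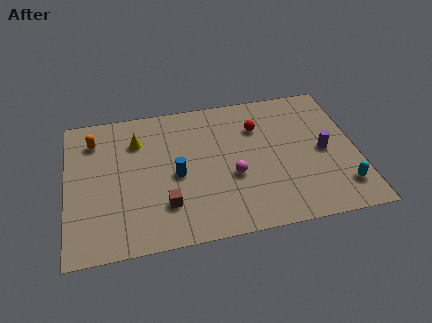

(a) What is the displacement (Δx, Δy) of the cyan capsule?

(1.3, 1.1)

The cyan capsule was at about (11.9, 0.8) and moved to about (13.2, 1.9).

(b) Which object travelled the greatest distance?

the yellow cone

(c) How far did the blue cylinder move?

2.2

The blue cylinder moved from about (3.1, 4.4) to (5.3, 4.2), a distance of √(2.2² + 0.2²) ≈ 2.2.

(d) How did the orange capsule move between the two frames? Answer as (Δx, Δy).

(-0.2, 2.8)

The orange capsule was at about (1.6, 4.4) and moved to about (1.4, 7.2).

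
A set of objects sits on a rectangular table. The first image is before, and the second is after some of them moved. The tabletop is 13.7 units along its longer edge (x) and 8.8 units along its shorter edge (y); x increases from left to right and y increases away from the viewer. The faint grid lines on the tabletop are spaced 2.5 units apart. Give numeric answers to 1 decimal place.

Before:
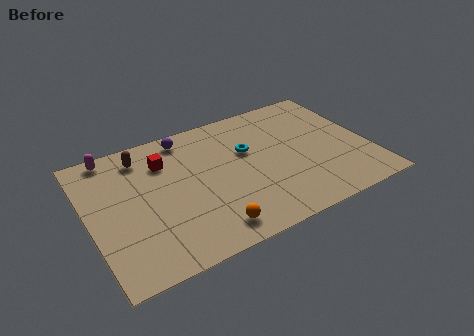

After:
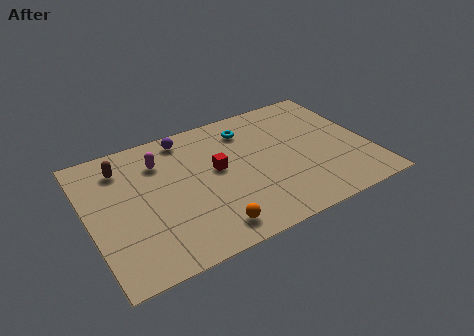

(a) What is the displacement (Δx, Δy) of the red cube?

(2.4, -1.6)

From the two frames, the red cube sits at roughly (3.9, 6.5) before and (6.3, 4.9) after.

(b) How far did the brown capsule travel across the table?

1.0

The brown capsule moved from about (2.9, 7.3) to (1.9, 7.0), a distance of √(1.0² + 0.3²) ≈ 1.0.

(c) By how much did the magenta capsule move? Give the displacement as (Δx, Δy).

(2.2, -1.4)

The magenta capsule started near (1.5, 8.0) and ended near (3.7, 6.6).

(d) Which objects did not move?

the orange sphere and the purple sphere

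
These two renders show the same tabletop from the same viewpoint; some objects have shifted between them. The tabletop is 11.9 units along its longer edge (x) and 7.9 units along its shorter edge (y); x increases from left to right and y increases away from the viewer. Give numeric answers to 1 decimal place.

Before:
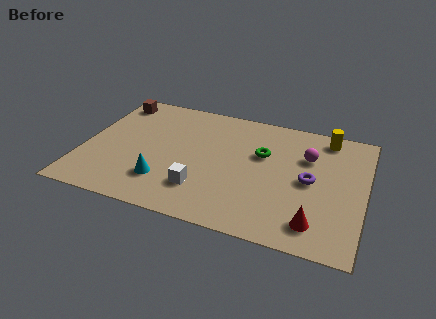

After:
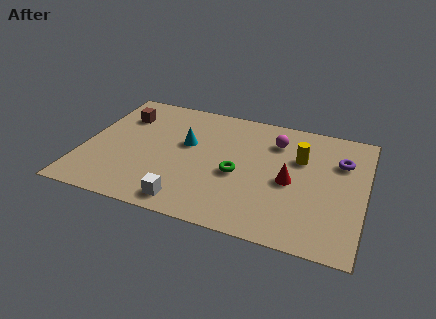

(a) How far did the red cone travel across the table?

2.5

From (10.0, 1.4) to (8.8, 3.6), the red cone covered √(1.2² + 2.2²) ≈ 2.5 units.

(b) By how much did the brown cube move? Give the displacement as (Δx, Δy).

(0.5, -0.9)

The brown cube was at about (0.9, 6.7) and moved to about (1.4, 5.8).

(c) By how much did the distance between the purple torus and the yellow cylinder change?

-1.3

The distance was about 3.0 in the first image and 1.7 in the second, so they moved 1.3 units closer together.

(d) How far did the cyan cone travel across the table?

2.8

The cyan cone was near (3.6, 2.0) before and (4.3, 4.7) after, so it travelled √(0.7² + 2.7²) ≈ 2.8 units.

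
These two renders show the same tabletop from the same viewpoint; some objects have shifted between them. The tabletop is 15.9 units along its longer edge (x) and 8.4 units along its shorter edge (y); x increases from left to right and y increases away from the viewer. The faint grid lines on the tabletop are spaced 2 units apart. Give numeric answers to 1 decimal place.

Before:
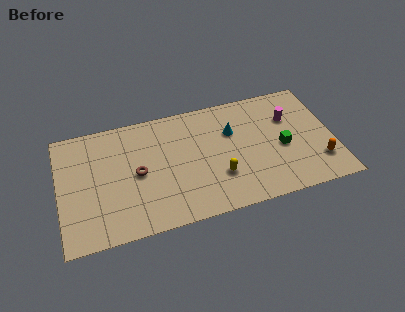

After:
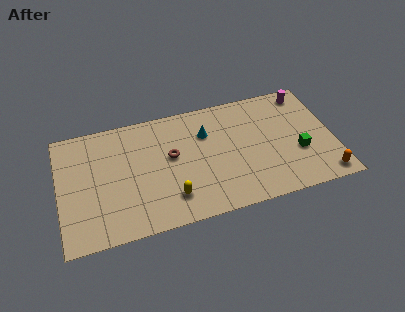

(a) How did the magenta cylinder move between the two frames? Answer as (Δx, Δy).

(1.1, 1.6)

The magenta cylinder was at about (13.5, 5.7) and moved to about (14.6, 7.3).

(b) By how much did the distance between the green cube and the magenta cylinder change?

+2.2

They were about 2.1 units apart before and 4.3 after — 2.2 units further apart.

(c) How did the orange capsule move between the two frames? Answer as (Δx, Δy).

(0.2, -1.1)

The orange capsule was at about (14.9, 2.1) and moved to about (15.1, 1.0).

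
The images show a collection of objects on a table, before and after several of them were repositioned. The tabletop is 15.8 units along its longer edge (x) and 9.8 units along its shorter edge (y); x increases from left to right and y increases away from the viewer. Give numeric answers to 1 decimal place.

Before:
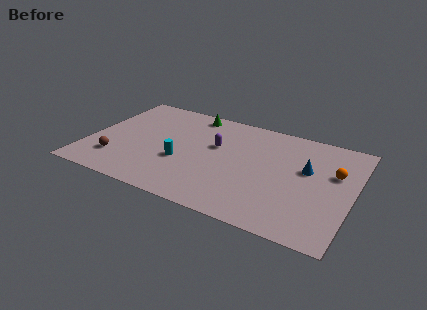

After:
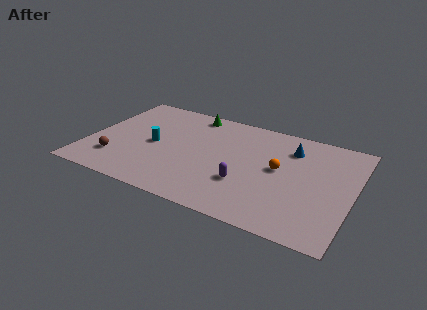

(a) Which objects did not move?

the brown sphere and the green cone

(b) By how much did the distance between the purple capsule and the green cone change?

+3.5

The distance was about 3.2 in the first image and 6.7 in the second, so they moved 3.5 units further apart.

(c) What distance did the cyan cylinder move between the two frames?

2.1

From (5.7, 3.7) to (3.9, 4.7), the cyan cylinder covered √(1.8² + 1.0²) ≈ 2.1 units.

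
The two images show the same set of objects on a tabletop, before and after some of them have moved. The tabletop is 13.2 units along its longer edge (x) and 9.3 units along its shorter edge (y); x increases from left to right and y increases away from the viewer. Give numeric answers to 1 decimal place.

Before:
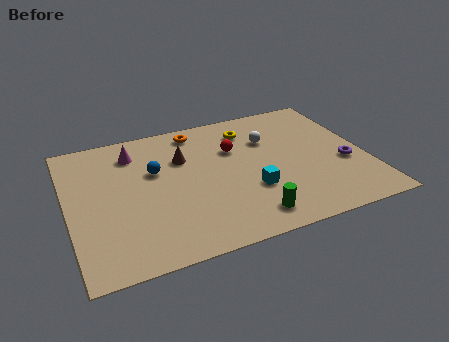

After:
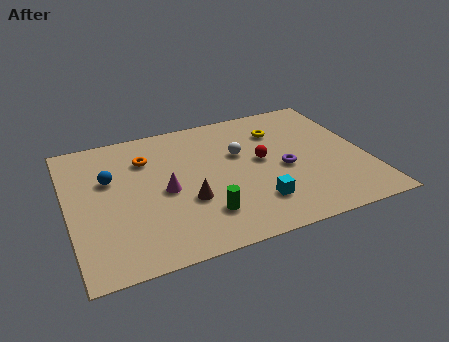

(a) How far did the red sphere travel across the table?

1.6

The red sphere was near (7.5, 6.2) before and (8.6, 5.0) after, so it travelled √(1.1² + 1.2²) ≈ 1.6 units.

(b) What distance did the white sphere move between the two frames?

1.5

From (9.1, 6.4) to (7.7, 5.8), the white sphere covered √(1.4² + 0.6²) ≈ 1.5 units.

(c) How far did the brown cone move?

3.0

The brown cone moved from about (5.2, 6.3) to (5.1, 3.3), a distance of √(0.1² + 3.0²) ≈ 3.0.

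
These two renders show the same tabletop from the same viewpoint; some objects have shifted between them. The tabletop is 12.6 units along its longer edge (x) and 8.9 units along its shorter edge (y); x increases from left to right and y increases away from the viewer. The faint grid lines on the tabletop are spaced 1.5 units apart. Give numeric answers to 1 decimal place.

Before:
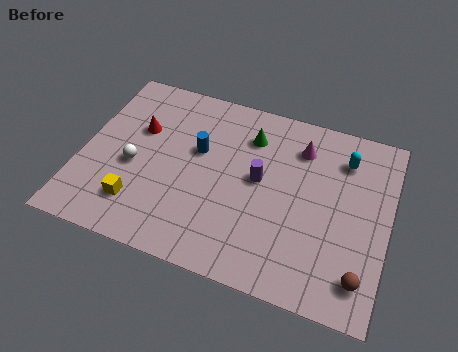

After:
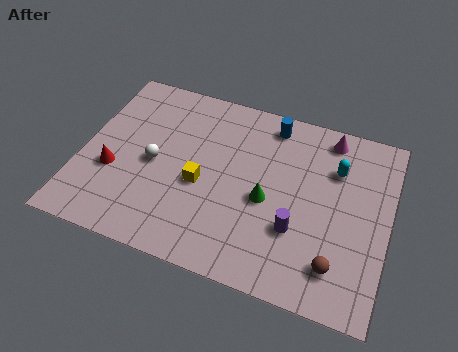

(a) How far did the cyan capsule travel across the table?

0.7

From (10.6, 6.9) to (10.3, 6.3), the cyan capsule covered √(0.3² + 0.6²) ≈ 0.7 units.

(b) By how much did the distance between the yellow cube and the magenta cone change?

-1.6

Before: roughly 7.9 units apart; after: 6.3. That's 1.6 units closer together.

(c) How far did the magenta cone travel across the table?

1.4

From (8.8, 6.9) to (9.9, 7.8), the magenta cone covered √(1.1² + 0.9²) ≈ 1.4 units.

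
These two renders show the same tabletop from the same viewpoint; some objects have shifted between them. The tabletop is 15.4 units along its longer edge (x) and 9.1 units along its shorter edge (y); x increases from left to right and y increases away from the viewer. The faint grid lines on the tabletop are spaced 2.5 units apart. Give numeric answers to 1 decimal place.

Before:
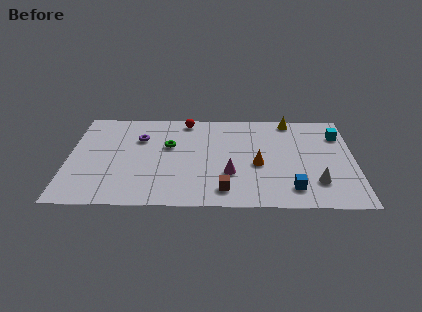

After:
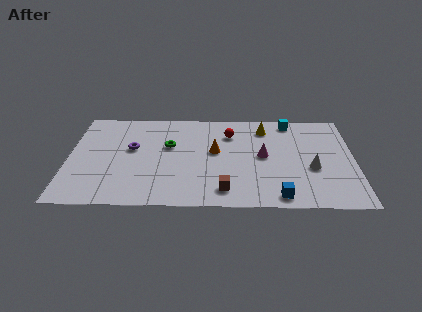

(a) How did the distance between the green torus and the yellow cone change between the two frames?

-1.6

Before: roughly 7.1 units apart; after: 5.5. That's 1.6 units closer together.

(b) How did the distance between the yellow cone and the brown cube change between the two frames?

-1.3

They were about 7.6 units apart before and 6.3 after — 1.3 units closer together.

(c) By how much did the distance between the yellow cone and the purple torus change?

-0.9

Before: roughly 8.4 units apart; after: 7.5. That's 0.9 units closer together.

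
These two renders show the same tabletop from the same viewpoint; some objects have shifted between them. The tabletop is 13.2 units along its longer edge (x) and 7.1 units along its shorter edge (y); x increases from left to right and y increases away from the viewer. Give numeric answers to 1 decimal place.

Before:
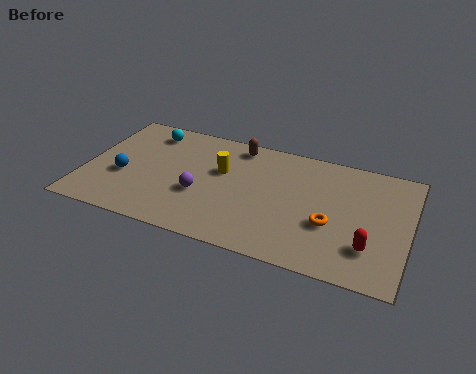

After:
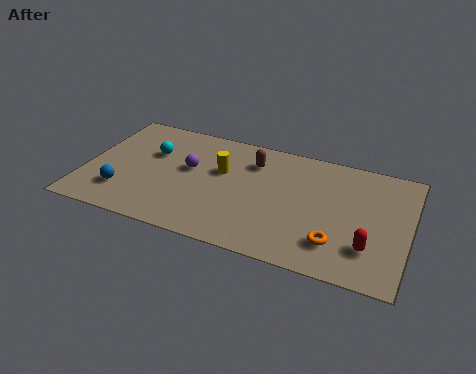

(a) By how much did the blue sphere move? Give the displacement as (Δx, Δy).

(0.1, -1.0)

The blue sphere was at about (1.6, 2.8) and moved to about (1.7, 1.8).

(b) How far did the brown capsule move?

1.1

From (6.0, 6.2) to (6.7, 5.4), the brown capsule covered √(0.7² + 0.8²) ≈ 1.1 units.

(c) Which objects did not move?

the red capsule and the yellow cylinder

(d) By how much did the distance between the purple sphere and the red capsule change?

+0.9

Before: roughly 6.9 units apart; after: 7.8. That's 0.9 units further apart.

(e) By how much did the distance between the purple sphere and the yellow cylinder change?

-0.5

They were about 1.8 units apart before and 1.3 after — 0.5 units closer together.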